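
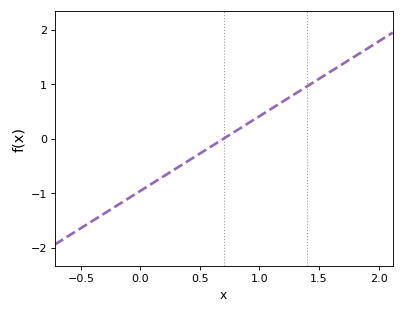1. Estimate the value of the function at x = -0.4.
-1.51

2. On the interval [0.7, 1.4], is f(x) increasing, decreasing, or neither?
increasing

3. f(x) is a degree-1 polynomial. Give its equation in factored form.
y = 1.37(x - 0.7)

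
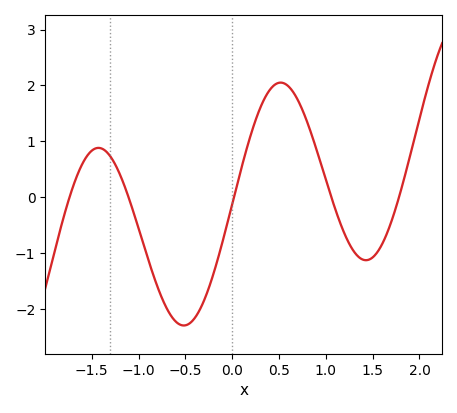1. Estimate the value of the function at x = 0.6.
2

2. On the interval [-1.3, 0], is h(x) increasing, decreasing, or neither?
neither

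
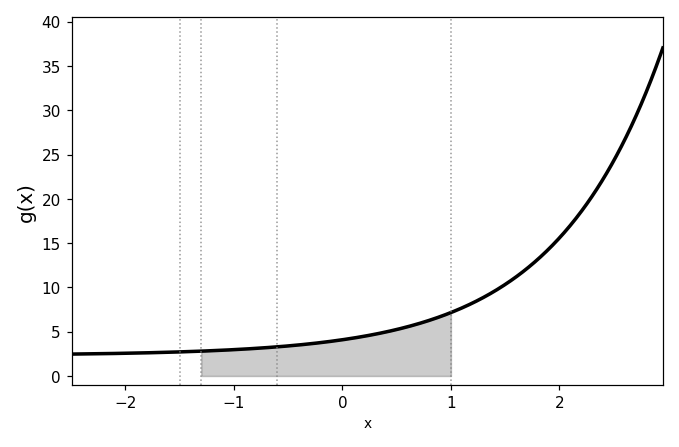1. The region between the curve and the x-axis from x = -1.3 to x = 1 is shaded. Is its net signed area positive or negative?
positive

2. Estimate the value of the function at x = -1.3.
2.8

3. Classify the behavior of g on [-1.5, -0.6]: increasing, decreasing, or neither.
increasing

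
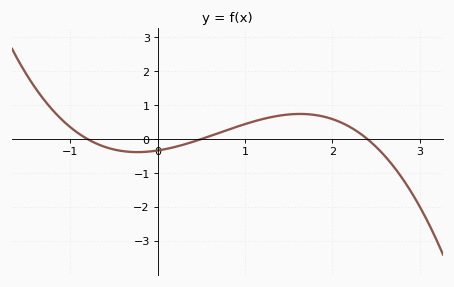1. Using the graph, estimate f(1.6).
0.7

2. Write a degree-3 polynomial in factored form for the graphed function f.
y = -0.35(x + 0.8)(x - 0.5)(x - 2.4)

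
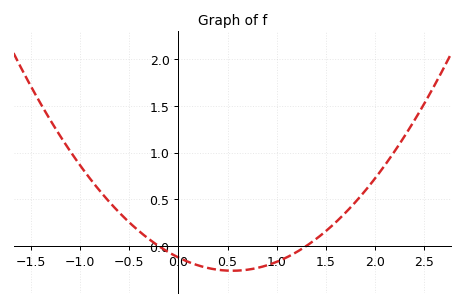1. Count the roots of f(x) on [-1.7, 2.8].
2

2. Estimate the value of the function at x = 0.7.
-0.254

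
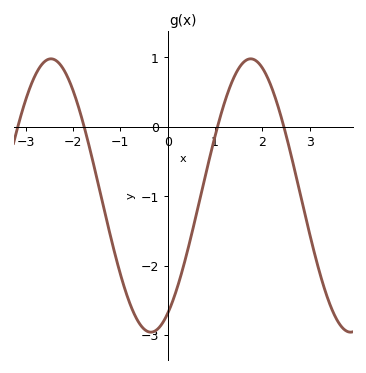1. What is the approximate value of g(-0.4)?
-2.96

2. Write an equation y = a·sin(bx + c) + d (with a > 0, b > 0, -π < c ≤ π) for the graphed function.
y = 1.97sin(1.49x - 1.04) - 0.99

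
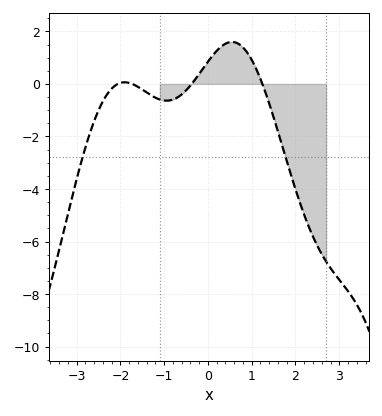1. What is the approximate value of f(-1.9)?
0.063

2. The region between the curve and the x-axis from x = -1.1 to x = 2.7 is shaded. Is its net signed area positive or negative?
negative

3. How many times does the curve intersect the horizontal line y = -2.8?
2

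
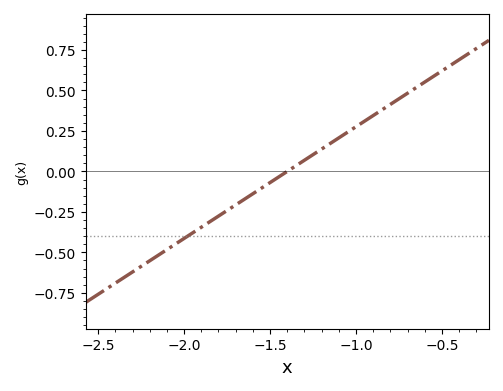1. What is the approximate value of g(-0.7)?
0.48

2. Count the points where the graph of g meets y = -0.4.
1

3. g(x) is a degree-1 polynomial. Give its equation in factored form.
y = 0.69(x + 1.4)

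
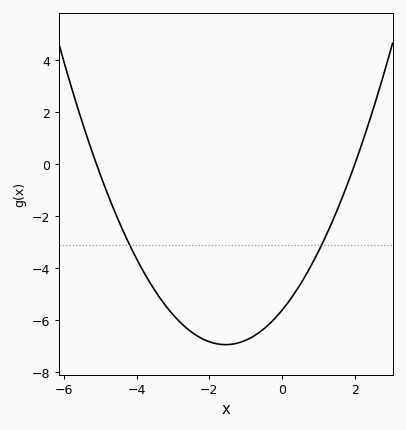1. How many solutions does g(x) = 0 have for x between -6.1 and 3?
2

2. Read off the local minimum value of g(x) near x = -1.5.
-6.93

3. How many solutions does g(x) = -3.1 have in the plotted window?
2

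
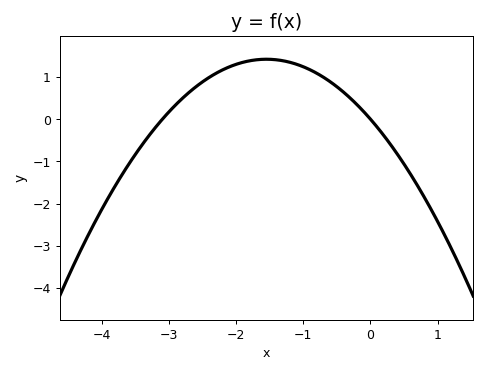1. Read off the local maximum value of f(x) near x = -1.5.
1.42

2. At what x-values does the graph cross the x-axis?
-3.1, 0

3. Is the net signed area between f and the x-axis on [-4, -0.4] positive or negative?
positive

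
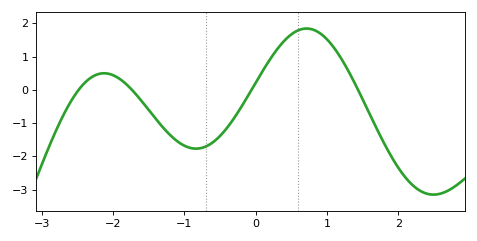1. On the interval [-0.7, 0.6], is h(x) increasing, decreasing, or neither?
increasing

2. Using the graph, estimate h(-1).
-1.68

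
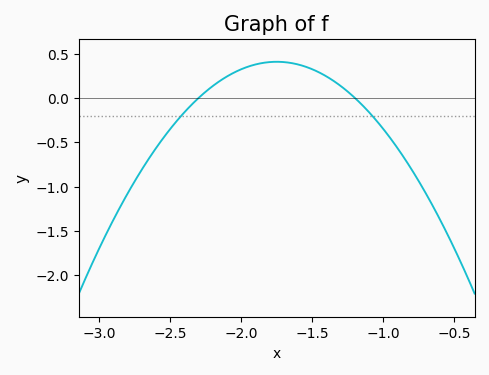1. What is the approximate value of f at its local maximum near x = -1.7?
0.4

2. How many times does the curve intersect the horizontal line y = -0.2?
2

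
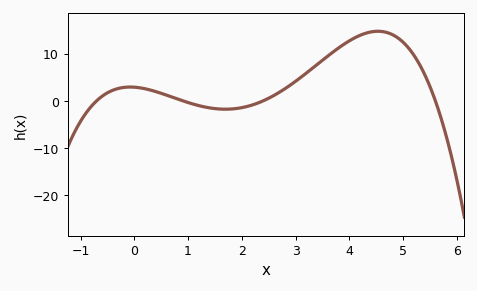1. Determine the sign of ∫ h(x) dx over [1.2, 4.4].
positive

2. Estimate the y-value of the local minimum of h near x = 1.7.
-1.78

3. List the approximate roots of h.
-0.7, 0.9, 2.4, 5.6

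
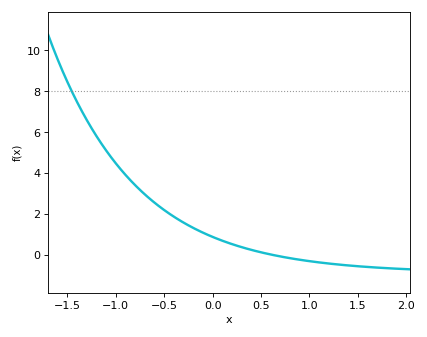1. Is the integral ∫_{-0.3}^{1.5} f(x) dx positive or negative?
positive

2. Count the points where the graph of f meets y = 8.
1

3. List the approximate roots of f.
0.609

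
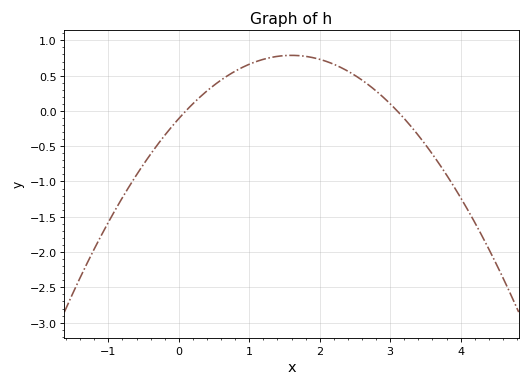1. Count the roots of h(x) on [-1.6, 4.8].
2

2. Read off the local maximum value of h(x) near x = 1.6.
0.787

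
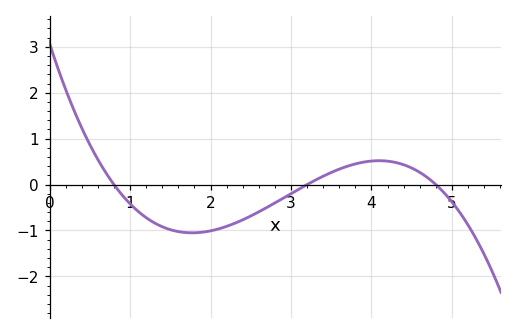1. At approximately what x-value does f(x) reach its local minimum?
1.77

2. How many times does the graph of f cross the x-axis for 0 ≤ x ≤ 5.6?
3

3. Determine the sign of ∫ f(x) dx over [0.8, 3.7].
negative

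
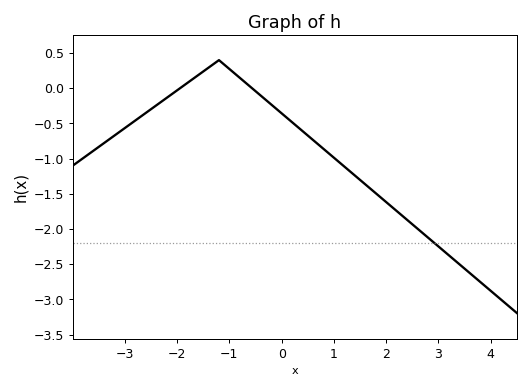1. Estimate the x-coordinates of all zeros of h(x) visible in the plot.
-2, -0.6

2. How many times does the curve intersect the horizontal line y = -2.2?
1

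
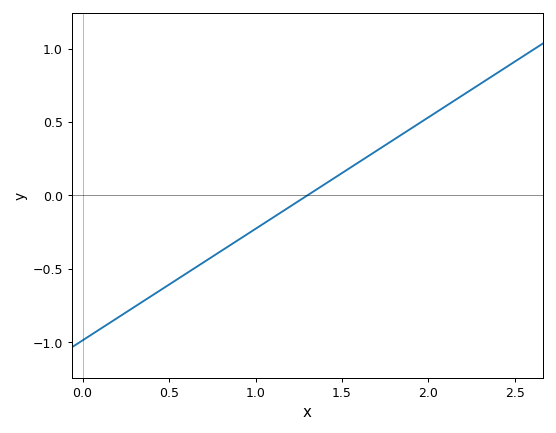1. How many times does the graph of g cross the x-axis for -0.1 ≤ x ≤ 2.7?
1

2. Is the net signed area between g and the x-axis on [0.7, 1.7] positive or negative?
negative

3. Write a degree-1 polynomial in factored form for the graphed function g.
y = 0.76(x - 1.3)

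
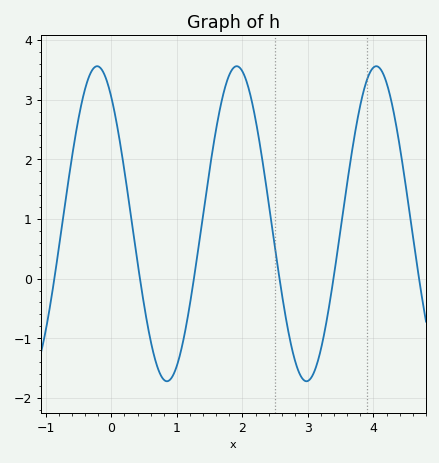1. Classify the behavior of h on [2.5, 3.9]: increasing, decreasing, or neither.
neither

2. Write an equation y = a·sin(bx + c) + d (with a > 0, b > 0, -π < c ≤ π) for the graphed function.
y = 2.64sin(2.95x + 2.21) + 0.92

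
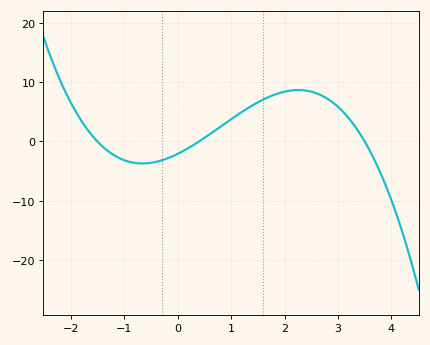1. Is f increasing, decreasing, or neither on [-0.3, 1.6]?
increasing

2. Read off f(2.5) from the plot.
8.4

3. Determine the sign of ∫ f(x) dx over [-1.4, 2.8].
positive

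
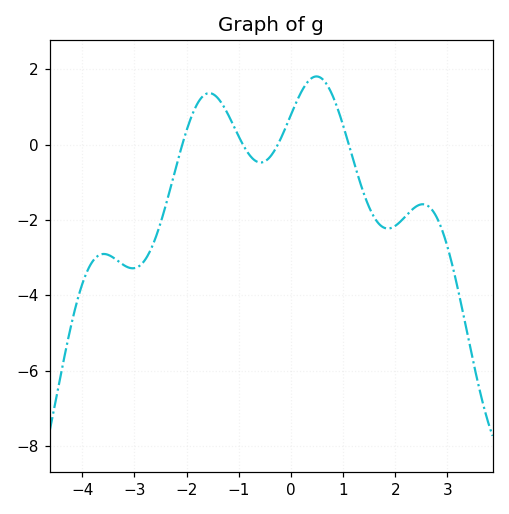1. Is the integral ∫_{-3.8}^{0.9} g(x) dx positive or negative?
negative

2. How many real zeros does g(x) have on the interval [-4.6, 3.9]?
4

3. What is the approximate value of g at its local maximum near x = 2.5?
-1.6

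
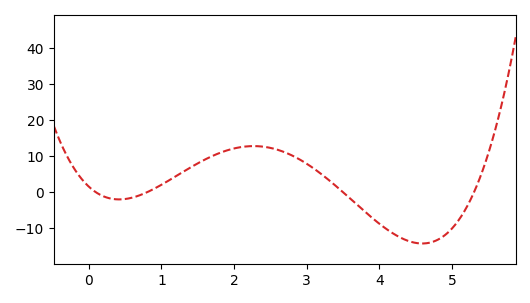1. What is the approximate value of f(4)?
-8.76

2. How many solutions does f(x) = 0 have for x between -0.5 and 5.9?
4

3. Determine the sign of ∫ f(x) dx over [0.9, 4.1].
positive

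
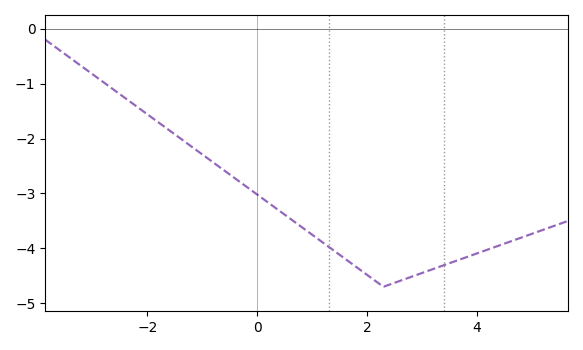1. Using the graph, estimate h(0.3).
-3.2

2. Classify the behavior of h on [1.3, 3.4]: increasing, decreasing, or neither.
neither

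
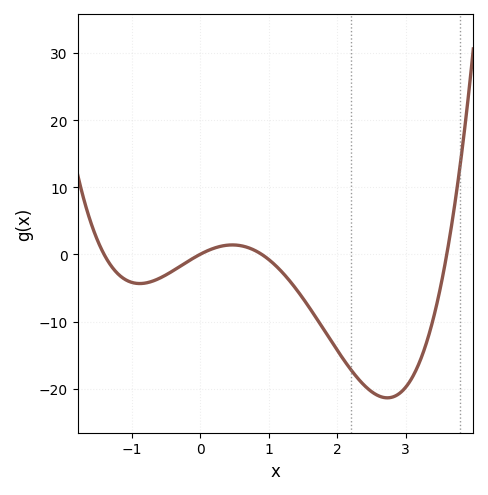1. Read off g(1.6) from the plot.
-8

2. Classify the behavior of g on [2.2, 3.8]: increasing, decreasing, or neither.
neither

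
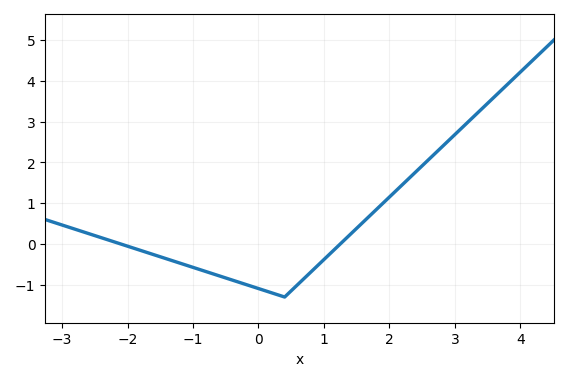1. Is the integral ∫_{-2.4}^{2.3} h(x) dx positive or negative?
negative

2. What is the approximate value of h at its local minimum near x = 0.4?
-1.3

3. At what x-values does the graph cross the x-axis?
-2.1, 1.25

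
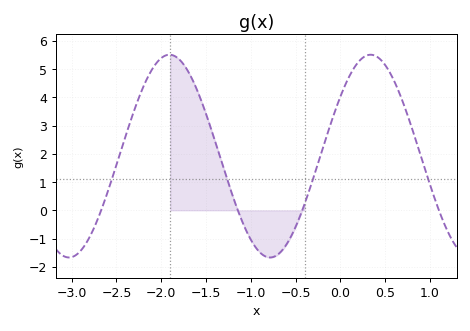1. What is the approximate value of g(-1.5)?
3.41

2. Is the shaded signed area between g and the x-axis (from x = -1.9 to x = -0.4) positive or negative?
positive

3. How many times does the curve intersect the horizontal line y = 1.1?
4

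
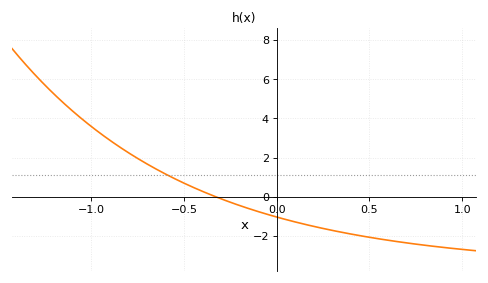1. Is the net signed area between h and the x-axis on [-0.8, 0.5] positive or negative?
negative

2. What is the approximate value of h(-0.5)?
0.701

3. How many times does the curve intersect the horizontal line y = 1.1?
1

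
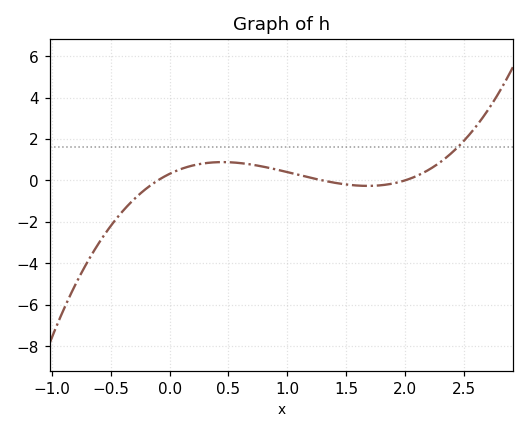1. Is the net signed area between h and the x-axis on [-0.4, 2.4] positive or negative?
positive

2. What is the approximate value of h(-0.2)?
-0.403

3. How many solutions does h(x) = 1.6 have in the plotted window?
1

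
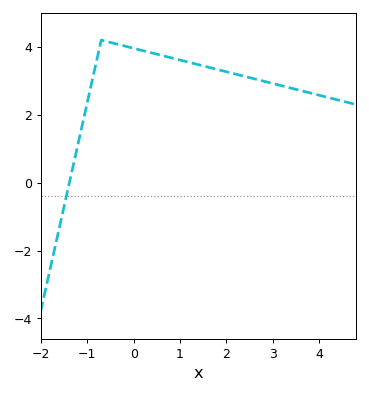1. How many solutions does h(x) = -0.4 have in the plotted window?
1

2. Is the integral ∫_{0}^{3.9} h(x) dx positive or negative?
positive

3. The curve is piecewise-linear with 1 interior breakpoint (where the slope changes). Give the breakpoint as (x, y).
(-0.7, 4.2)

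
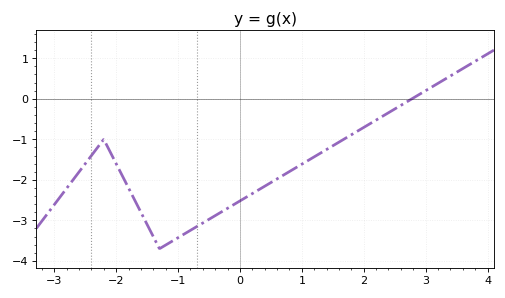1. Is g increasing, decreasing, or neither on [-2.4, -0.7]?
neither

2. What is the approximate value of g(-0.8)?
-3.25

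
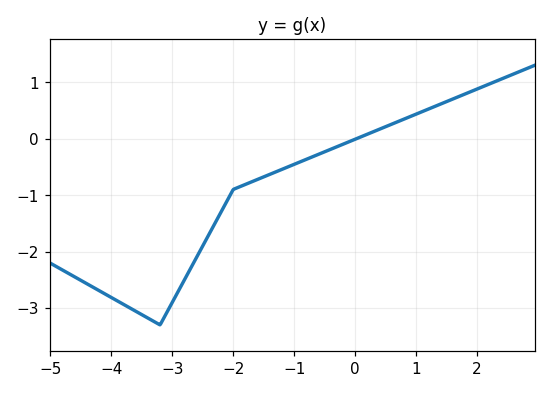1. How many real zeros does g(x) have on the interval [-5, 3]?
1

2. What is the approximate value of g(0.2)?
0.078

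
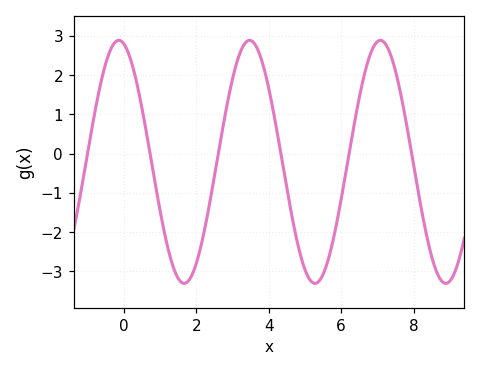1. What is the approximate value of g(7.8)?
0.8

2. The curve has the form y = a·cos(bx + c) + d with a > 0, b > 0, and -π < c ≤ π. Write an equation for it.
y = 3.1cos(1.7x + 0.24) - 0.21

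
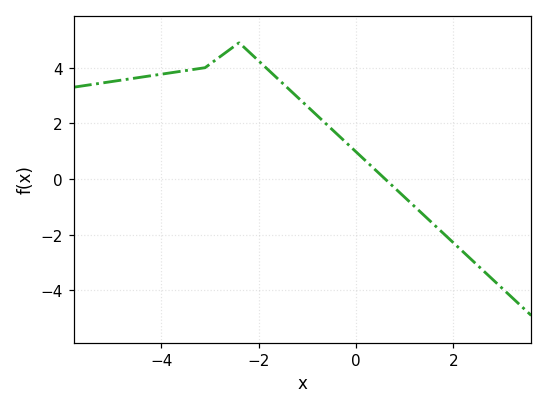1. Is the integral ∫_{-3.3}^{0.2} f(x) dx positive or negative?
positive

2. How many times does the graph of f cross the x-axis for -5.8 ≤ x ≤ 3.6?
1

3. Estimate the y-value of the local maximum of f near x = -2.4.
4.9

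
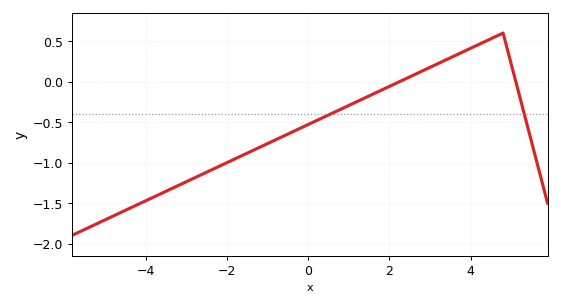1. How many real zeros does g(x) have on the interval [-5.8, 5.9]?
2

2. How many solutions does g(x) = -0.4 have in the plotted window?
2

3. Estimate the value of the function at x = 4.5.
0.55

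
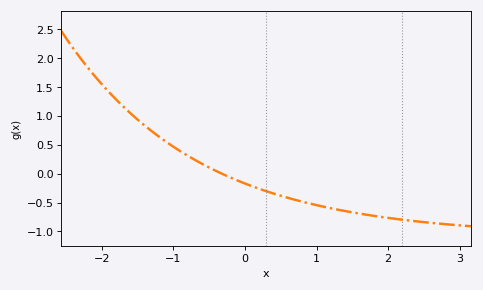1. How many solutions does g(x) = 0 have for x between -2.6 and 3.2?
1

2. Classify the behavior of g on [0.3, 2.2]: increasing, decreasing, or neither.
decreasing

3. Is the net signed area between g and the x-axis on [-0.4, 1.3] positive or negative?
negative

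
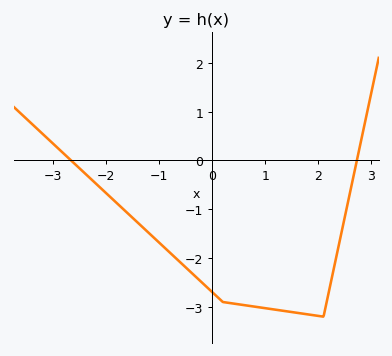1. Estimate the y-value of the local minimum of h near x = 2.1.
-3.2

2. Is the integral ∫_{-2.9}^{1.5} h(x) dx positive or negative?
negative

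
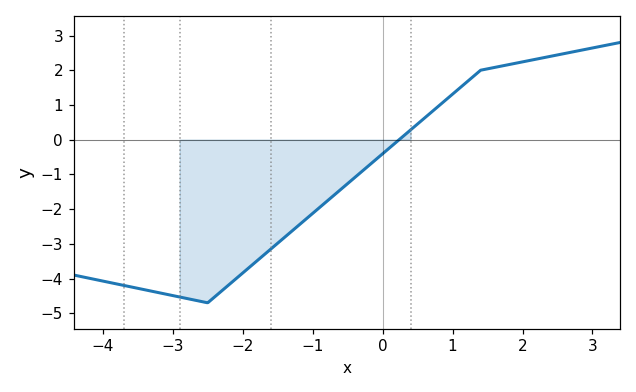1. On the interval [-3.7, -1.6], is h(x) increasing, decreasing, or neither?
neither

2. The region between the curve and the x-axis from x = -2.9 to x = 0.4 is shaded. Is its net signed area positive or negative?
negative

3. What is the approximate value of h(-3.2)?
-4.41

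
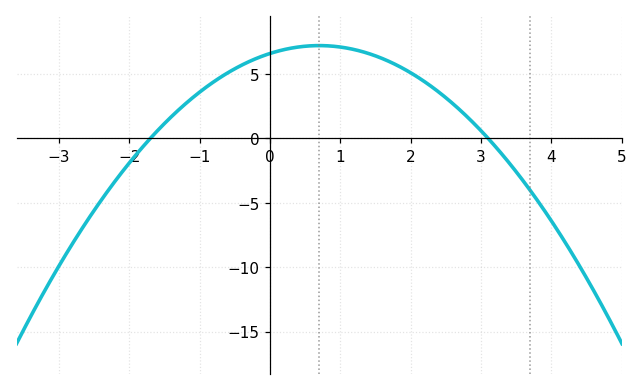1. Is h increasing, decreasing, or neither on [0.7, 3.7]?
decreasing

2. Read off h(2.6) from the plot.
2.69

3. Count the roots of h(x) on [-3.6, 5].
2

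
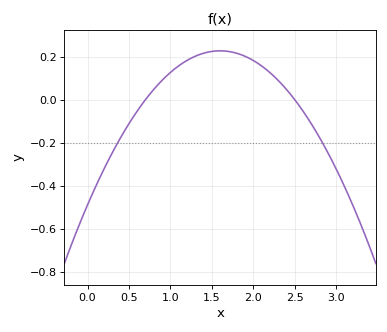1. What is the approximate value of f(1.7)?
0.22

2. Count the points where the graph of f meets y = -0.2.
2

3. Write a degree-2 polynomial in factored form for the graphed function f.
y = -0.28(x - 0.7)(x - 2.5)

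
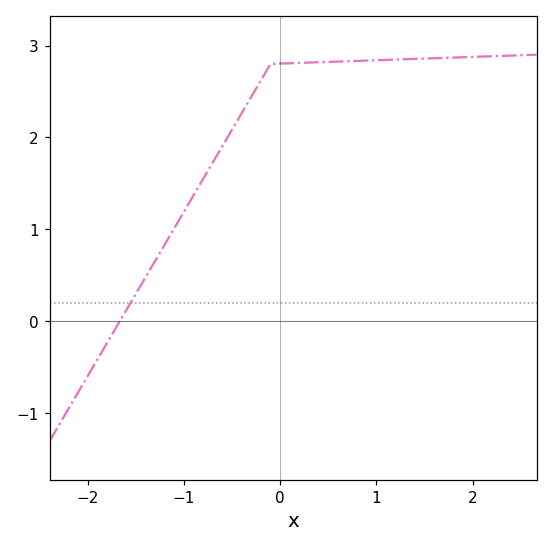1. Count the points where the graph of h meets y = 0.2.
1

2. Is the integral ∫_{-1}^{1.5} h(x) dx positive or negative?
positive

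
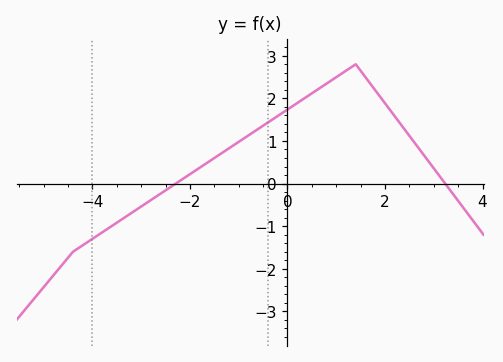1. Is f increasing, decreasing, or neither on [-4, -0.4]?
increasing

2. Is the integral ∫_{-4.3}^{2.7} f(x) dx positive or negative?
positive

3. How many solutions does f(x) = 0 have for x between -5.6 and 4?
2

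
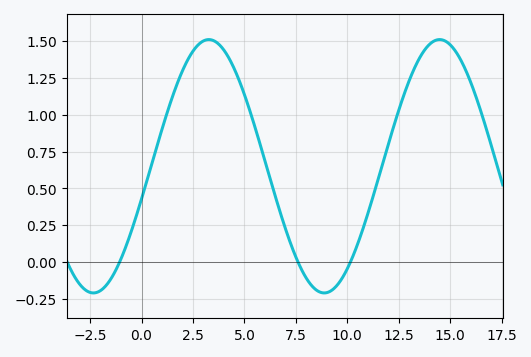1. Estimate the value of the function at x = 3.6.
1.5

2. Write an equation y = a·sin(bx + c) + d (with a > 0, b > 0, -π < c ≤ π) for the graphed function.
y = 0.86sin(0.56x - 0.26) + 0.65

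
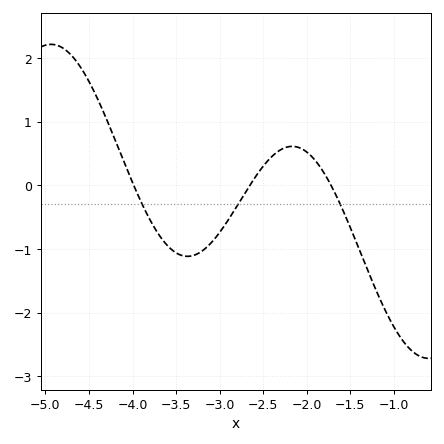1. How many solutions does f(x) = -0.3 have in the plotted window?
3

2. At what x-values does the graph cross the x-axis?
-4, -2.7, -1.7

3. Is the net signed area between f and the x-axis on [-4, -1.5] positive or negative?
negative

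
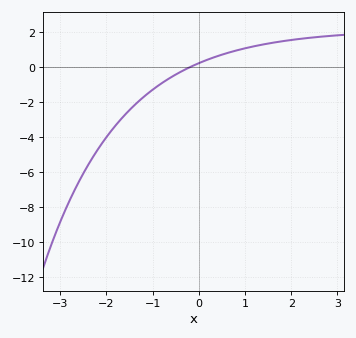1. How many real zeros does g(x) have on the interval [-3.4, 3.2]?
1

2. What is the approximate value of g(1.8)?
1.49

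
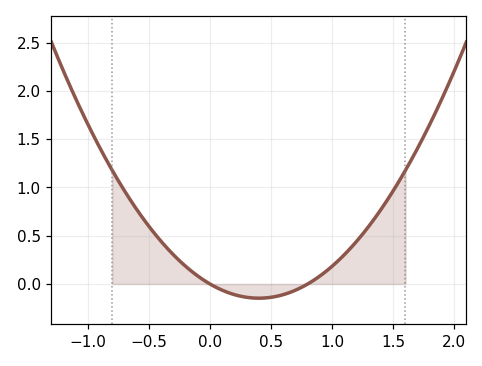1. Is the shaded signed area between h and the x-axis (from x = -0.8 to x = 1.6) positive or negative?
positive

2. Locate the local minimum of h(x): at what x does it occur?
0.4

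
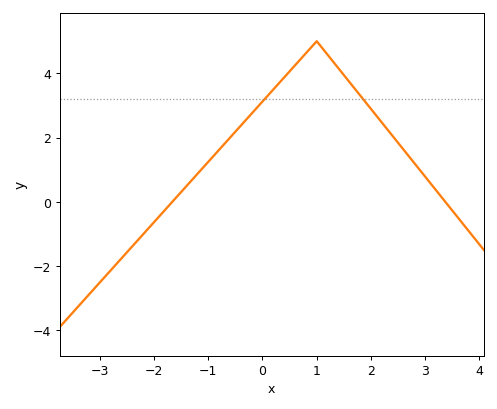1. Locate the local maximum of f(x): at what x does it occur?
1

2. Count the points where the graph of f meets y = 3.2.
2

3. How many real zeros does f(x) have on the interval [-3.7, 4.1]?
2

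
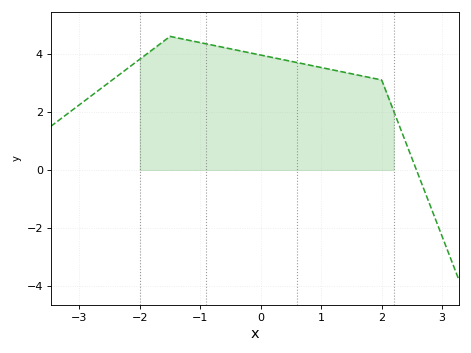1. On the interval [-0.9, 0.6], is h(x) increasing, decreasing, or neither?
decreasing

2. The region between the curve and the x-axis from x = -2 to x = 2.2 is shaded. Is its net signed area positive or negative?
positive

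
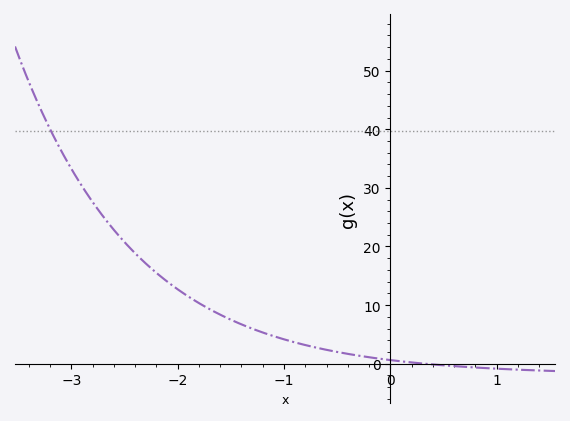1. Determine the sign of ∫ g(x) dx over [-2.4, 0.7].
positive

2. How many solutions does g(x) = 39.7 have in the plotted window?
1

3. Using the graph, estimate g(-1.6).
8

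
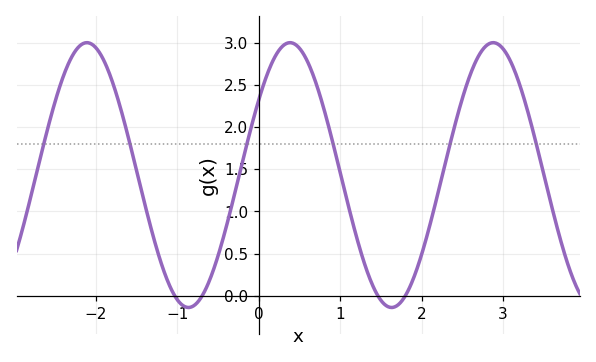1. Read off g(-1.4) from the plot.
1.1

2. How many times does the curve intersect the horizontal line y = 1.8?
6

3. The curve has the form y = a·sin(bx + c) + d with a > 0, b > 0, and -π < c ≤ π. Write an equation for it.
y = 1.57sin(2.5x + 0.6) + 1.43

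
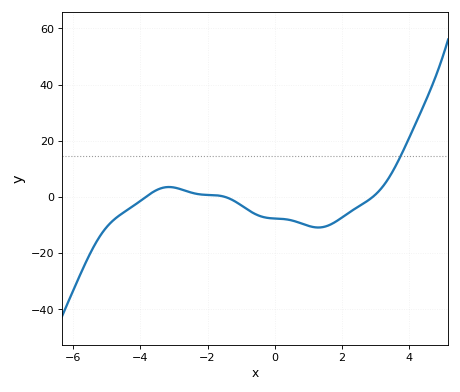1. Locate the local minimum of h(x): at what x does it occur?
1.31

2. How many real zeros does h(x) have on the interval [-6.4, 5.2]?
3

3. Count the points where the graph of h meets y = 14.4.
1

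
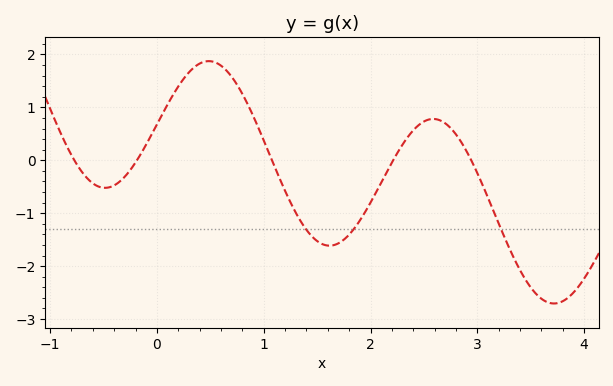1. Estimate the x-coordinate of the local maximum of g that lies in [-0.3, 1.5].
0.5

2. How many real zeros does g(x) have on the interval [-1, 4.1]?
5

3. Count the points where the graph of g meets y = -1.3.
3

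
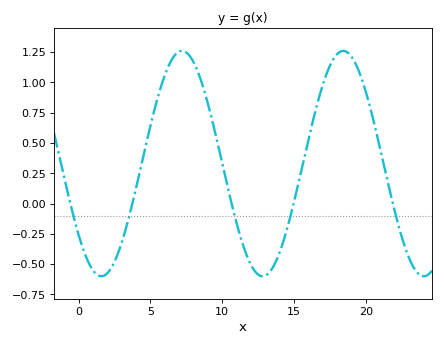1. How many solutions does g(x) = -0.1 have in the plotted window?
5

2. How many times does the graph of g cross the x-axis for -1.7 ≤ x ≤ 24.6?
5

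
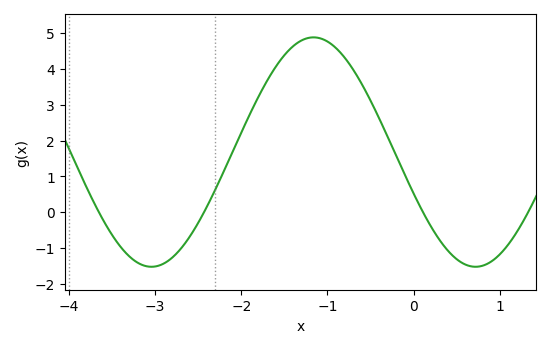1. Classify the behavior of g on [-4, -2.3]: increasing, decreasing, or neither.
neither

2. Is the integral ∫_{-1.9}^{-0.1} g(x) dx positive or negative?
positive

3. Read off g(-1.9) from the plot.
2.7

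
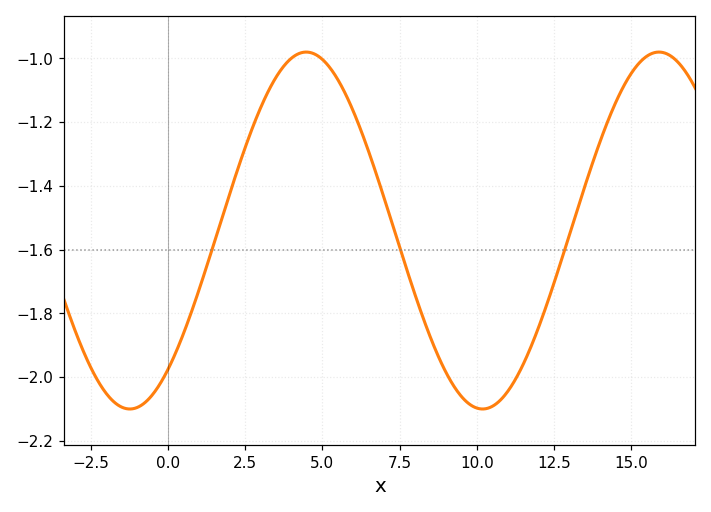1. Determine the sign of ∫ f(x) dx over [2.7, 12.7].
negative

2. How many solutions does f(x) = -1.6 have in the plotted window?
3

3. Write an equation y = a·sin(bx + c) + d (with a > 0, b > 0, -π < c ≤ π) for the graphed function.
y = 0.56sin(0.55x - 0.89) - 1.54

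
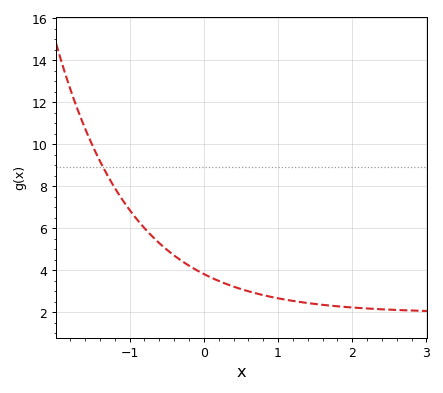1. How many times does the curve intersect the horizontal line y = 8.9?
1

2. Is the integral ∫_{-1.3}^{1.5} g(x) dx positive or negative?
positive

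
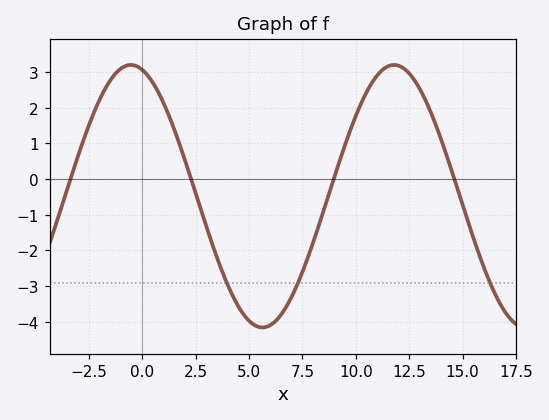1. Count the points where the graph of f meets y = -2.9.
3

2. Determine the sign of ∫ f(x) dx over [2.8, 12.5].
negative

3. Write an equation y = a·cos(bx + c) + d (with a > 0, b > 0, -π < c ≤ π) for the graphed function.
y = 3.68cos(0.51x + 0.27) - 0.48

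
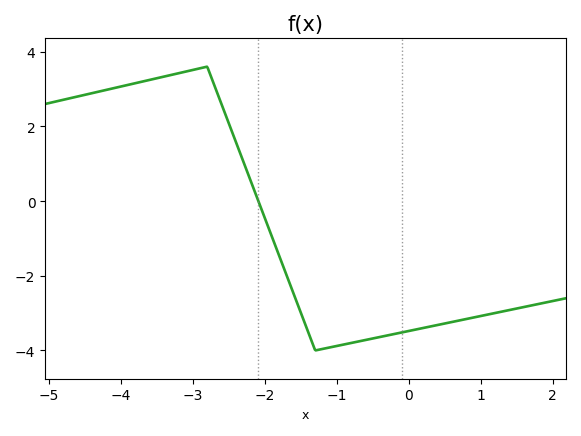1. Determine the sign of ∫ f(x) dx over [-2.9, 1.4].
negative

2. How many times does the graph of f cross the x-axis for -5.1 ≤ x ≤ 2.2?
1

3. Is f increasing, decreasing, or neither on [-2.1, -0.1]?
neither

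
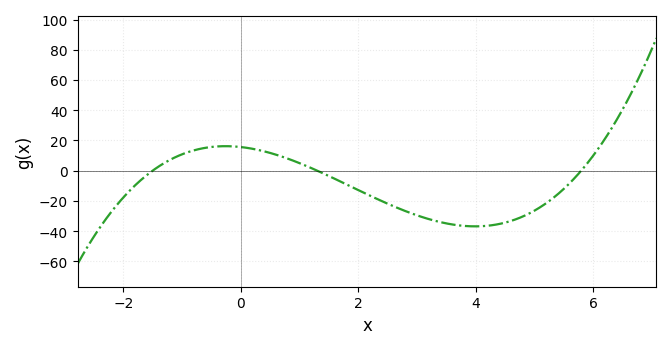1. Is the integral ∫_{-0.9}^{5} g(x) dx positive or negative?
negative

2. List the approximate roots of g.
-1.6, 1.2, 5.8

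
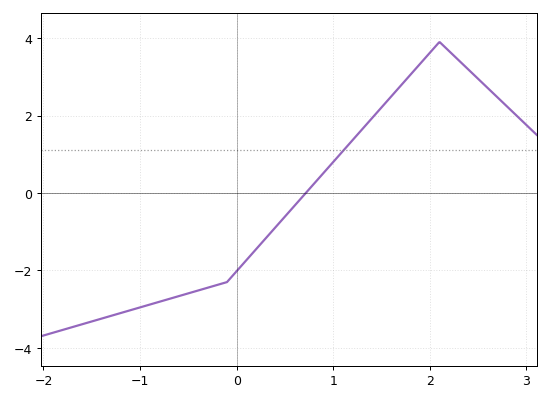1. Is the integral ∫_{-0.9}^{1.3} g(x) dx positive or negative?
negative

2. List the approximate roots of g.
0.7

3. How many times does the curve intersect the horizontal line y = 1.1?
1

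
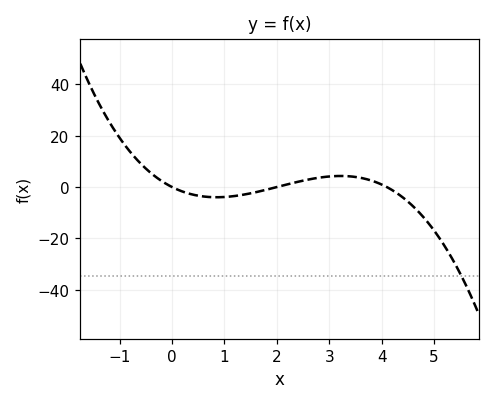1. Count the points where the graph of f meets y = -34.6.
1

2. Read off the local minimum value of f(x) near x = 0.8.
-4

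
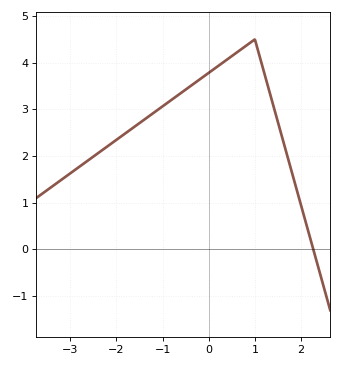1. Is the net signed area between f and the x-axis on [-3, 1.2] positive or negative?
positive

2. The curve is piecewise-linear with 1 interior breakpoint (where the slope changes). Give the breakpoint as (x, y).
(1, 4.5)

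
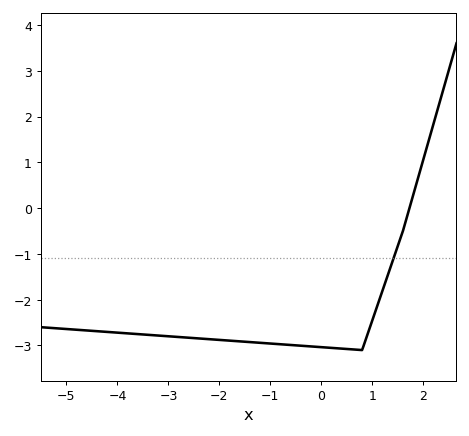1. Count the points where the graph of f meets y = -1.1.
1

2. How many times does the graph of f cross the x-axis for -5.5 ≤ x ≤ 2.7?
1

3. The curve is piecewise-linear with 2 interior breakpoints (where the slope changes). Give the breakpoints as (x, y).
(0.8, -3.1); (1.6, -0.5)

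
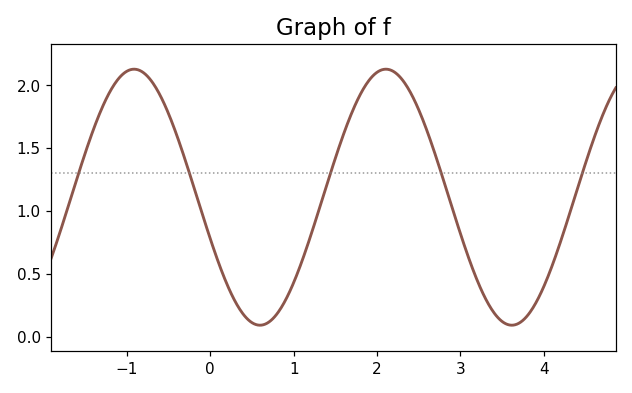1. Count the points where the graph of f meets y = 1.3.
5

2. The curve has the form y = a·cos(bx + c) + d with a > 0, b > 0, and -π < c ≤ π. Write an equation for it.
y = 1.02cos(2.08x + 1.9) + 1.11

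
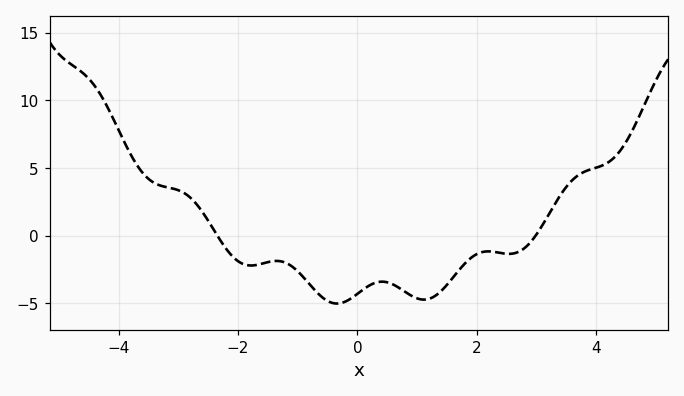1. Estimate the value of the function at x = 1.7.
-2.5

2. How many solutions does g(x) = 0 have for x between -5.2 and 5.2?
2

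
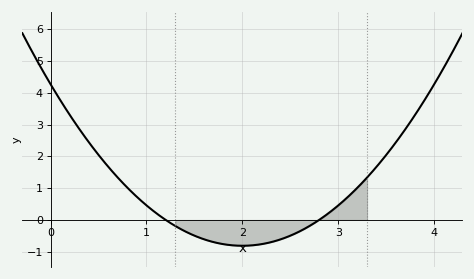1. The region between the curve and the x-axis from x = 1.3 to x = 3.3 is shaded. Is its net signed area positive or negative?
negative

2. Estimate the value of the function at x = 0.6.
1.7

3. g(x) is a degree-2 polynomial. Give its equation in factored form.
y = 1.27(x - 1.2)(x - 2.8)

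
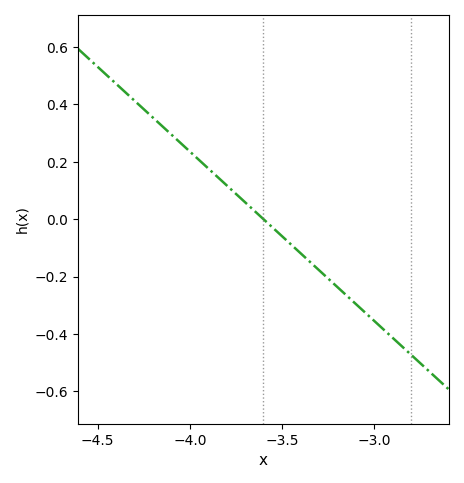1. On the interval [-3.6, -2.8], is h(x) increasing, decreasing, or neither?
decreasing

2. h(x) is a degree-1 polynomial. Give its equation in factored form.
y = -0.59(x + 3.6)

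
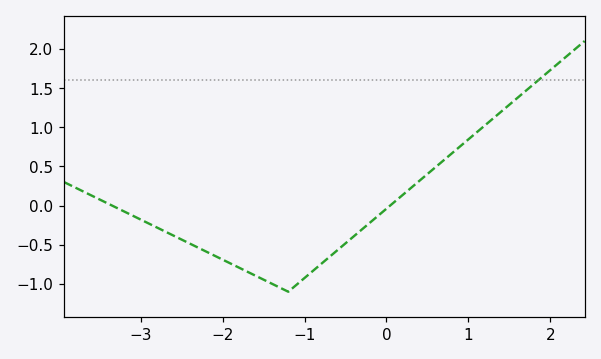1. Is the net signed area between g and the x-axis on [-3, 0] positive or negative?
negative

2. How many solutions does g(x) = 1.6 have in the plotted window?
1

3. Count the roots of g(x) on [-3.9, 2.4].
2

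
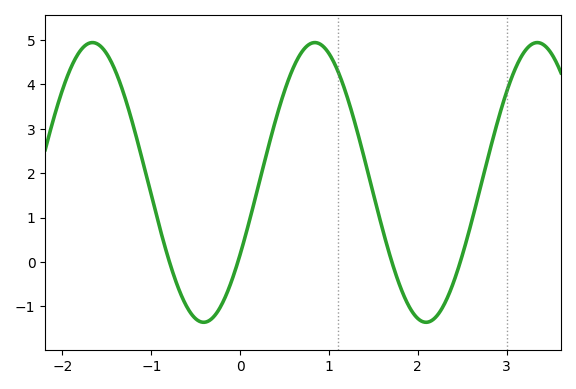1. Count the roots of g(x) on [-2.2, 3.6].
4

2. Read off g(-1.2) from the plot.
3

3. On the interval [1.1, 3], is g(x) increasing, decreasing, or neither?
neither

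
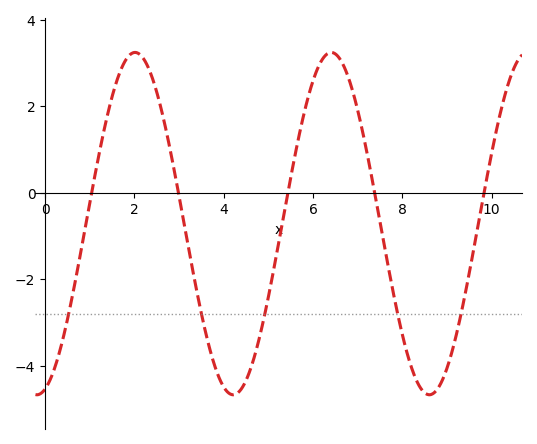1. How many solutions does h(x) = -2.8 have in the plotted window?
5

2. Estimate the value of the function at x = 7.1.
1.47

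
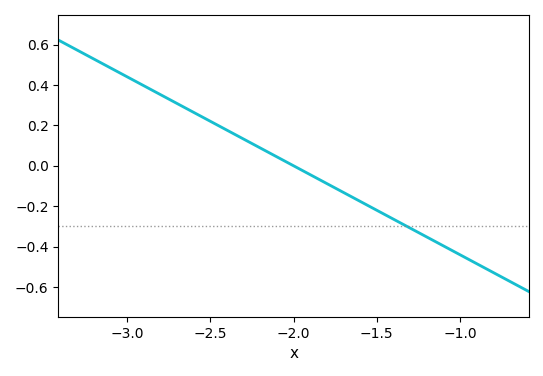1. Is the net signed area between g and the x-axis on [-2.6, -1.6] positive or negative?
positive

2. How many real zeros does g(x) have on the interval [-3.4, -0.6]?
1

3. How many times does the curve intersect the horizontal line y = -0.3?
1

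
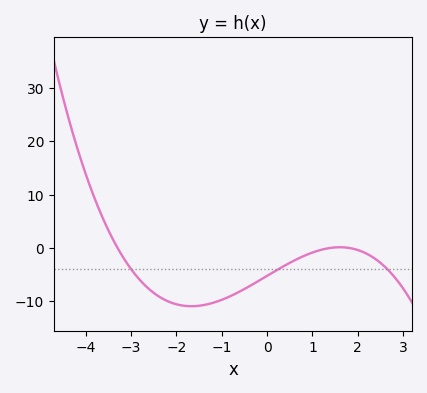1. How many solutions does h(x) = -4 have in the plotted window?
3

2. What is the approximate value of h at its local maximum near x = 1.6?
0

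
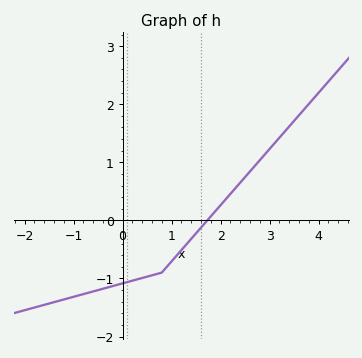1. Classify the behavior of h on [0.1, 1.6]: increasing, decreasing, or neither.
increasing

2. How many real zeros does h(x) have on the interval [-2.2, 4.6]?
1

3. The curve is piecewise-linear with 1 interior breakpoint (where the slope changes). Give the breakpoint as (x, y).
(0.8, -0.9)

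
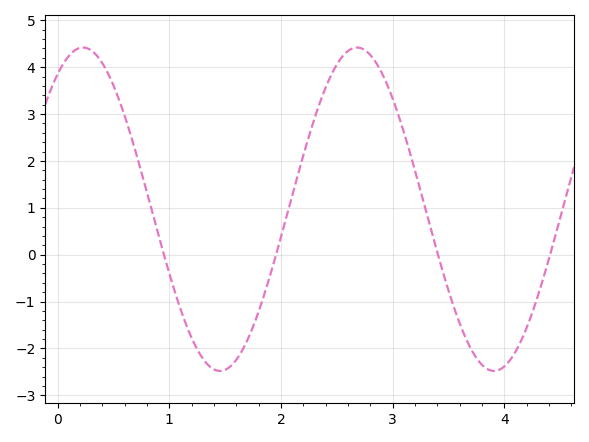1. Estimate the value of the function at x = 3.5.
-0.76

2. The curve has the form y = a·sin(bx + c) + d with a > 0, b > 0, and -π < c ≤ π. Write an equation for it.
y = 3.45sin(2.56x + 0.99) + 0.97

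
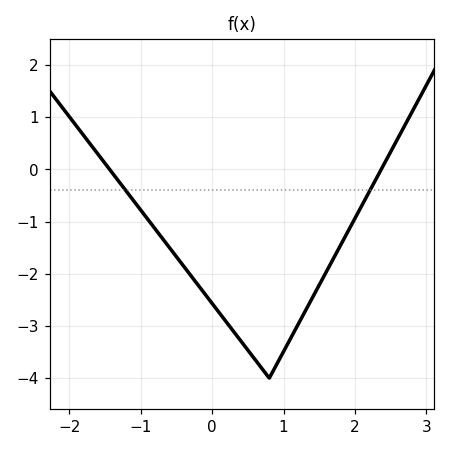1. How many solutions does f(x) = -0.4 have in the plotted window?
2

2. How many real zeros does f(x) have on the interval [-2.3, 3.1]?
2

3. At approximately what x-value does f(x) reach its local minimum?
0.8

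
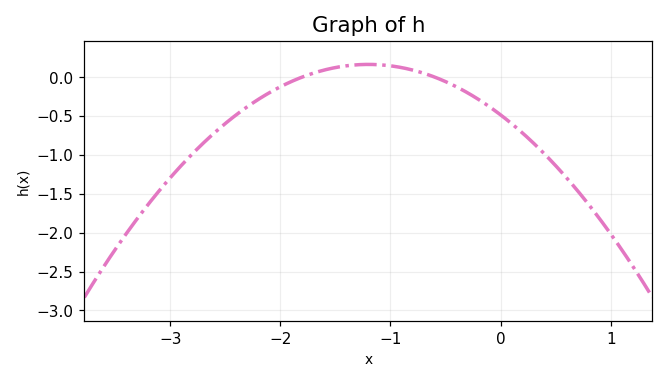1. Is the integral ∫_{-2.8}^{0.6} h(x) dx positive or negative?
negative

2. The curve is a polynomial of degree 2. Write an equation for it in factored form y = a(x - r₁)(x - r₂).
y = -0.45(x + 1.8)(x + 0.6)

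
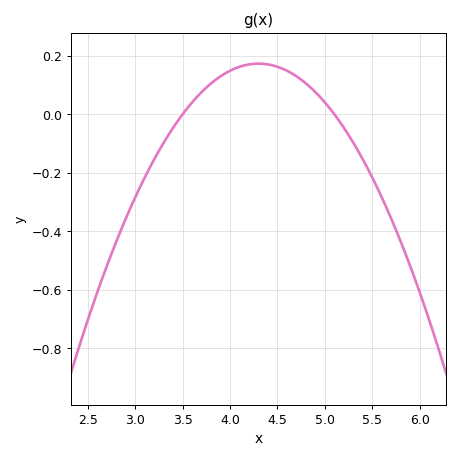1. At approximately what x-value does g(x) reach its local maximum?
4.3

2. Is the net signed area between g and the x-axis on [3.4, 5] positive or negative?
positive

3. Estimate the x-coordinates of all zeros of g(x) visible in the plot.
3.5, 5.1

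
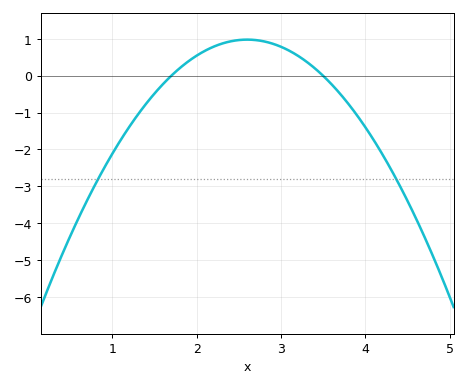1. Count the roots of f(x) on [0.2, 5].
2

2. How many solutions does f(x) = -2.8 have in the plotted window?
2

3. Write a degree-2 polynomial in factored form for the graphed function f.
y = -1.21(x - 1.7)(x - 3.5)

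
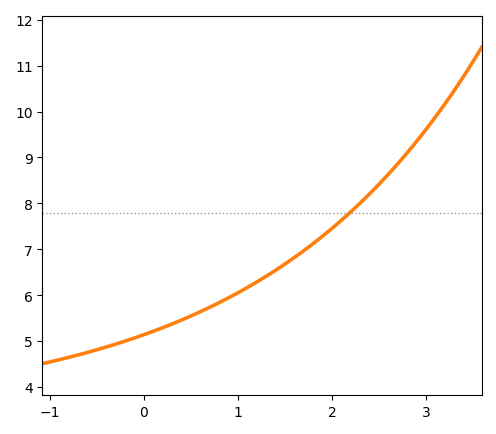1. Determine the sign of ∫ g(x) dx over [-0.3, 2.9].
positive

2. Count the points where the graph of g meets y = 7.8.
1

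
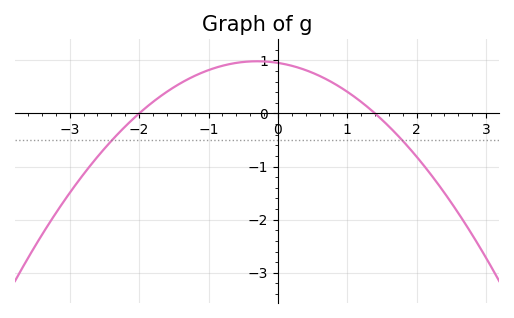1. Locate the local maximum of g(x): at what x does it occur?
-0.3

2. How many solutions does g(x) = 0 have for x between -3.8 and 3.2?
2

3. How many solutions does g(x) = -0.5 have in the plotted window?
2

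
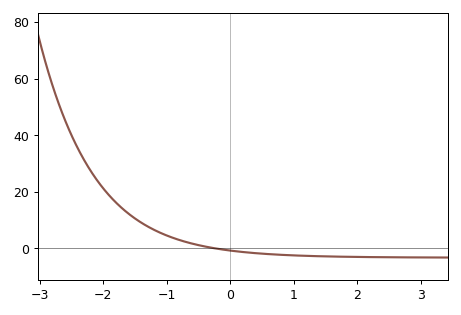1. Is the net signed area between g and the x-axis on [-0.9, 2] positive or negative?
negative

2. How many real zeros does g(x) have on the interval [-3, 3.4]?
1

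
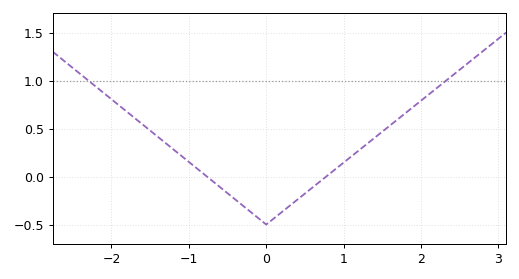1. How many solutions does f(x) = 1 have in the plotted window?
2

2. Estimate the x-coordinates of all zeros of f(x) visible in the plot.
-0.766, 0.775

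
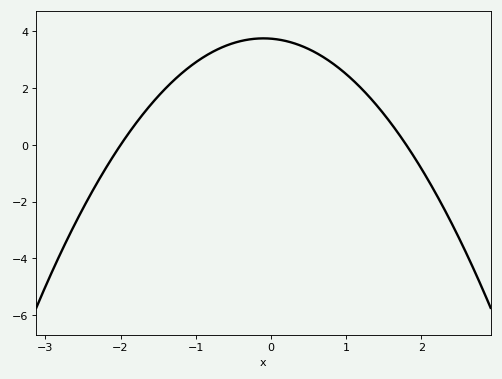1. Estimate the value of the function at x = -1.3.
2.26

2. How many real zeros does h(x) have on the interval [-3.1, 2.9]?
2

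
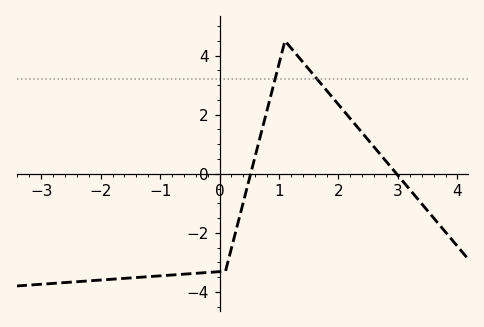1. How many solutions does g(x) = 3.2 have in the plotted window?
2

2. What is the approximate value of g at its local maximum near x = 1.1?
4.4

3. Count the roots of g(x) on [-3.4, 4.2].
2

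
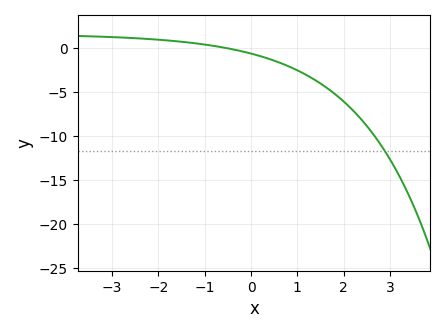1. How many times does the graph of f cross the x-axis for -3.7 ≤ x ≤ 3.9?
1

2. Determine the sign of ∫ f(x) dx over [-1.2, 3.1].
negative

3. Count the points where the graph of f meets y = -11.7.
1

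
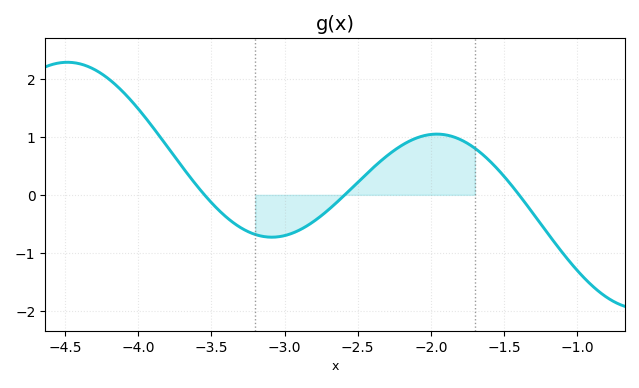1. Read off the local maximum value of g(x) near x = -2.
1.05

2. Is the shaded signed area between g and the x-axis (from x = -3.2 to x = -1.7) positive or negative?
positive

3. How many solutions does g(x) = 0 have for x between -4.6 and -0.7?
3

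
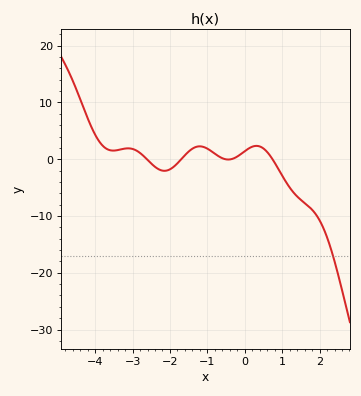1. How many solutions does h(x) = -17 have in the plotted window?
1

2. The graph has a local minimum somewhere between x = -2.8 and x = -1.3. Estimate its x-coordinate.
-2.2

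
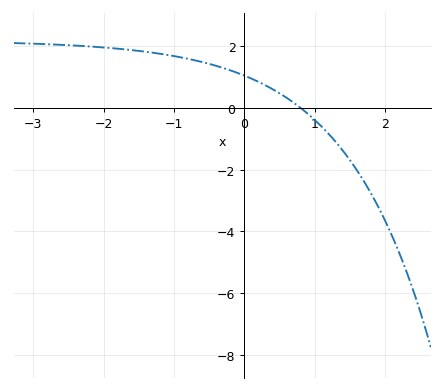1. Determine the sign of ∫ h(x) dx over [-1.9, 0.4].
positive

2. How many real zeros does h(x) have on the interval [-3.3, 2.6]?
1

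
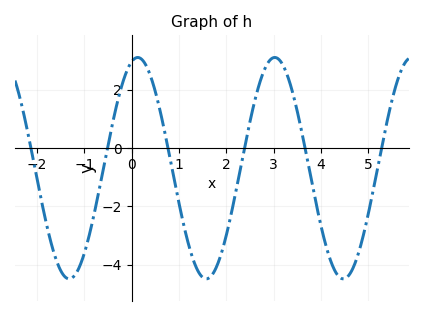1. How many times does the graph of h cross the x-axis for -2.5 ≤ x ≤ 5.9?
6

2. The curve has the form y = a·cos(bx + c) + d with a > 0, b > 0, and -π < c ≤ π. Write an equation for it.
y = 3.79cos(2.2x - 0.27) - 0.69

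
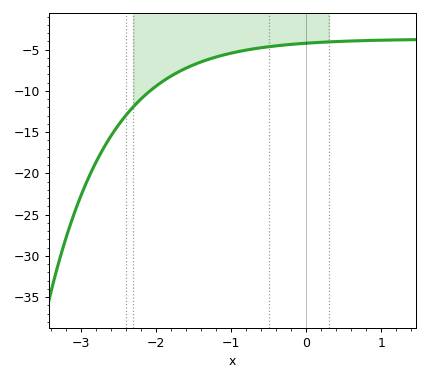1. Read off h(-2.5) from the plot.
-14.1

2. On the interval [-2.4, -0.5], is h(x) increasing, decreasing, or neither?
increasing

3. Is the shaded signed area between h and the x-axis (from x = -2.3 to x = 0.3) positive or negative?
negative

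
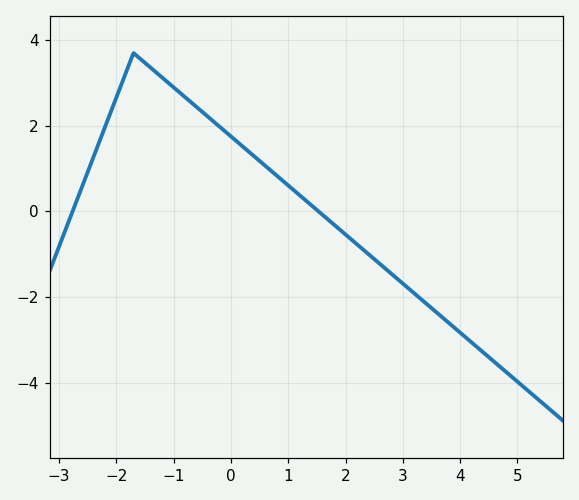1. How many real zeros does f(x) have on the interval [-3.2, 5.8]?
2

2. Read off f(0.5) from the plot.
1.2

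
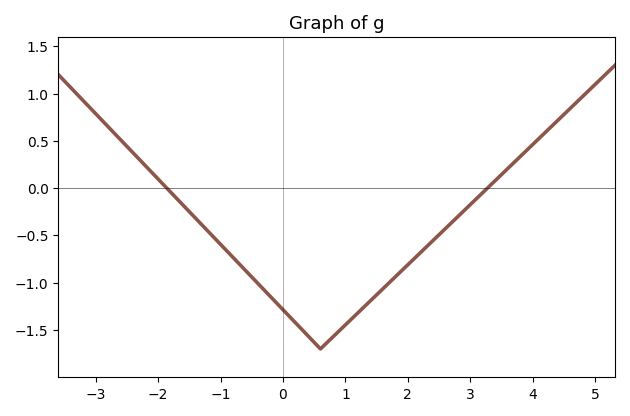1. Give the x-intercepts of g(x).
-1.8, 3.2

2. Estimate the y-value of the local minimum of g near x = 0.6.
-1.7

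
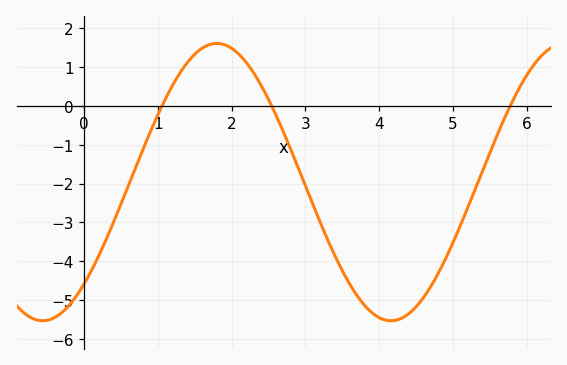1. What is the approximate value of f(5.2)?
-2.63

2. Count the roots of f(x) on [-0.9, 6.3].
3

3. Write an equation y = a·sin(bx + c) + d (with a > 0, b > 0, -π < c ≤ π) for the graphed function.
y = 3.57sin(1.33x - 0.822) - 1.96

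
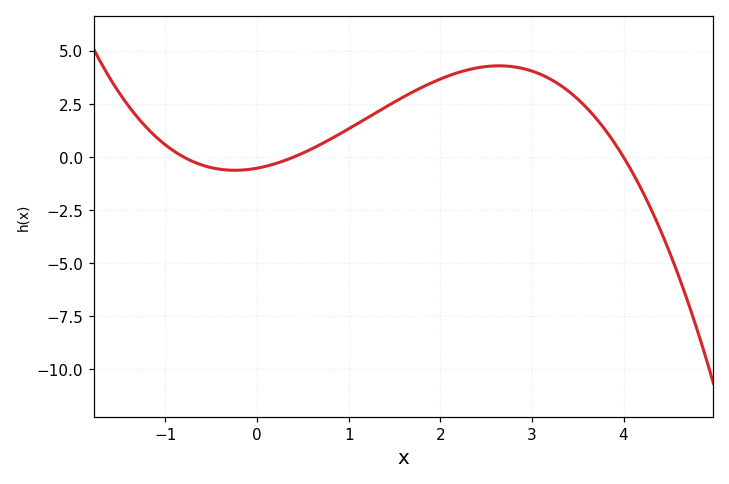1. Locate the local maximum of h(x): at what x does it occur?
2.64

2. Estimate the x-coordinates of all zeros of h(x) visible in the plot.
-0.8, 0.4, 4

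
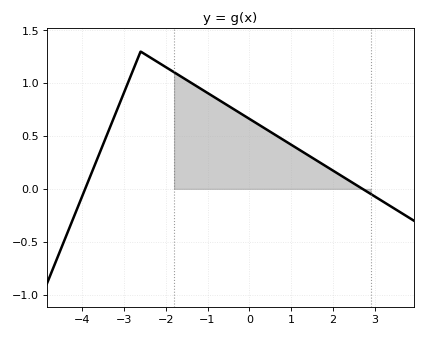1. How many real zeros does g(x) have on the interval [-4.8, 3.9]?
2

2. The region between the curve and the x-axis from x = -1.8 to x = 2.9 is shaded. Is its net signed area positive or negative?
positive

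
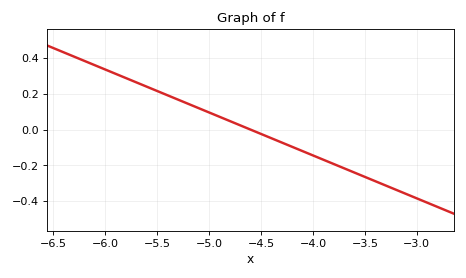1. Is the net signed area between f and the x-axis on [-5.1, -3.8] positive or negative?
negative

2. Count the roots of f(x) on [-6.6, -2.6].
1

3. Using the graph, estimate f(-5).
0.096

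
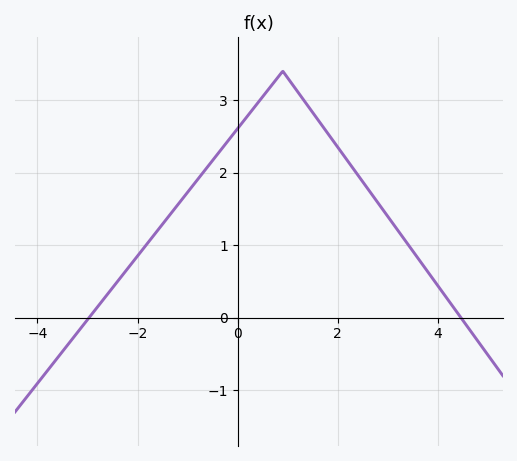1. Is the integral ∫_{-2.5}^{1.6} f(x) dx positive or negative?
positive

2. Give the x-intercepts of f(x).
-2.97, 4.46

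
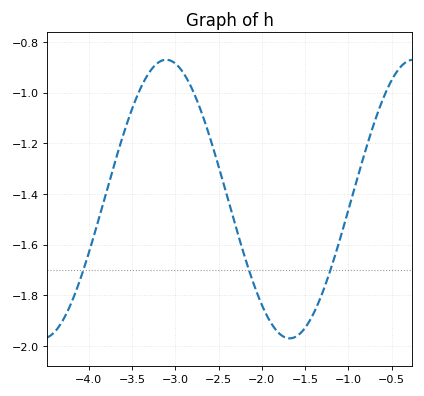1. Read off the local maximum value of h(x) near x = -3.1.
-0.87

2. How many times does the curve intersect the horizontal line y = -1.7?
3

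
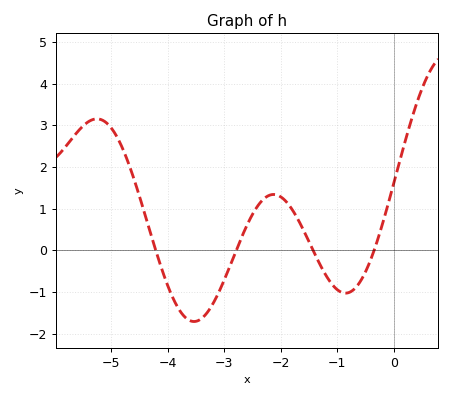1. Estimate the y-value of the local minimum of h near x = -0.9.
-1.03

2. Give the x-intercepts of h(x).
-4.21, -2.79, -1.43, -0.348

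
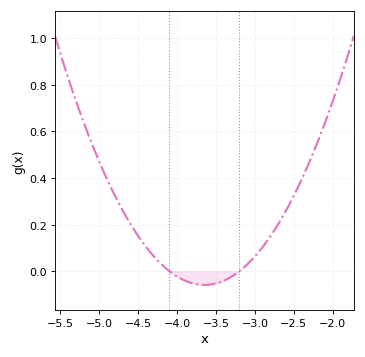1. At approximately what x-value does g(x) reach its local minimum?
-3.65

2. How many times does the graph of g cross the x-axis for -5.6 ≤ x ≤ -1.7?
2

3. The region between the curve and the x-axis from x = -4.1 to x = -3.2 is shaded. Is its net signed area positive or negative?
negative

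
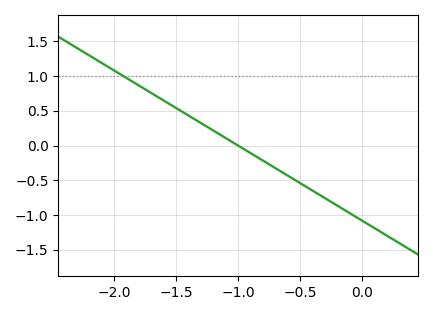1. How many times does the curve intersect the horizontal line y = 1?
1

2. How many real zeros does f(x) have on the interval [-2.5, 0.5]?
1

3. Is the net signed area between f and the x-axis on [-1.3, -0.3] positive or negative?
negative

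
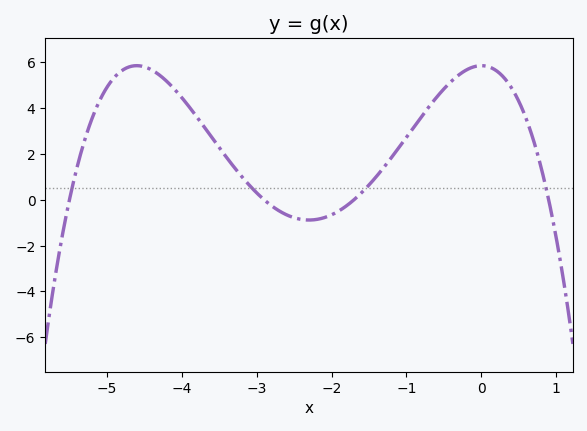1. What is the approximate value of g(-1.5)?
0.6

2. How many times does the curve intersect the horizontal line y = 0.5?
4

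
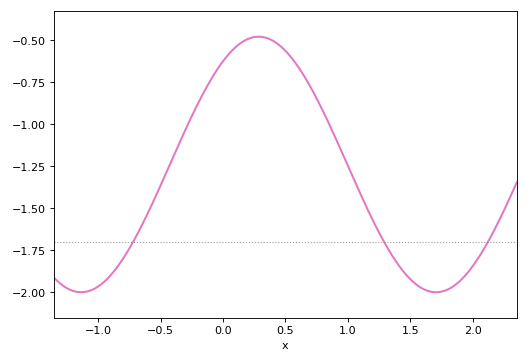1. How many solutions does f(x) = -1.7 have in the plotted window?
3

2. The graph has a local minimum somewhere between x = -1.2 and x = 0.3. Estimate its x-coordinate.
-1.14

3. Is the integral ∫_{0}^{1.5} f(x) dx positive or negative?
negative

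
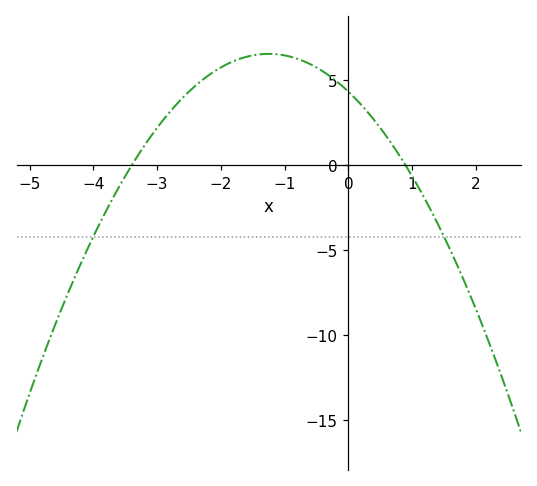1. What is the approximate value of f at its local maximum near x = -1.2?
6.56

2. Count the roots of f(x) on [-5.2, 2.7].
2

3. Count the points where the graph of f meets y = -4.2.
2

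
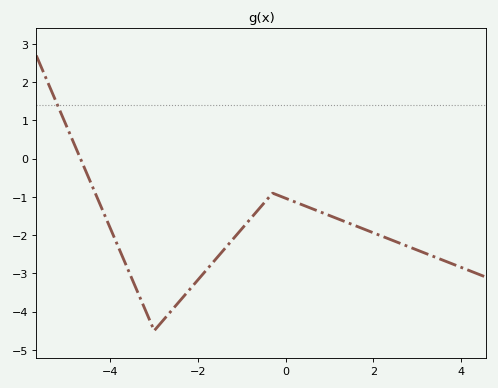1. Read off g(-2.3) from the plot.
-3.6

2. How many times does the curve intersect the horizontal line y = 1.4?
1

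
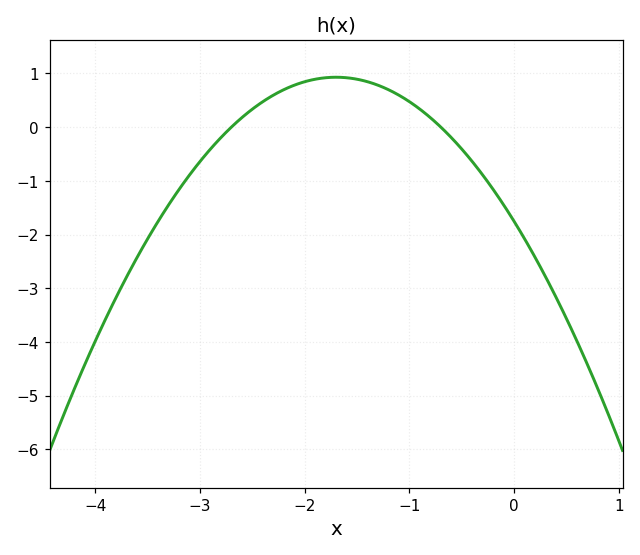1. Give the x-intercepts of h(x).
-2.7, -0.7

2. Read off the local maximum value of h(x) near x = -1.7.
0.9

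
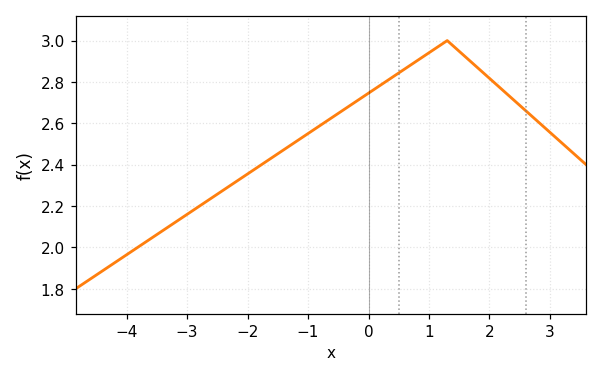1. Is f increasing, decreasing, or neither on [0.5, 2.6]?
neither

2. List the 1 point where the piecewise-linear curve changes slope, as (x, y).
(1.3, 3)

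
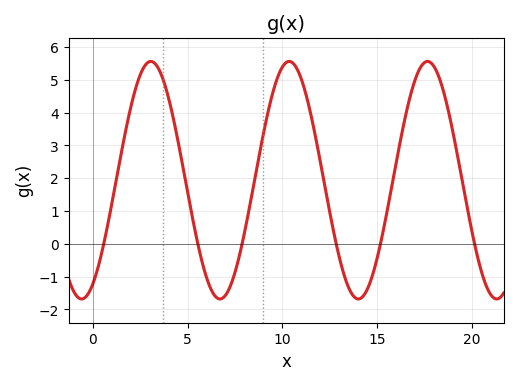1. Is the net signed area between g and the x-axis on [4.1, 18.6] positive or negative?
positive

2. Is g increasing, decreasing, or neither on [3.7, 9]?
neither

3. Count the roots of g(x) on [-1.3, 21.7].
6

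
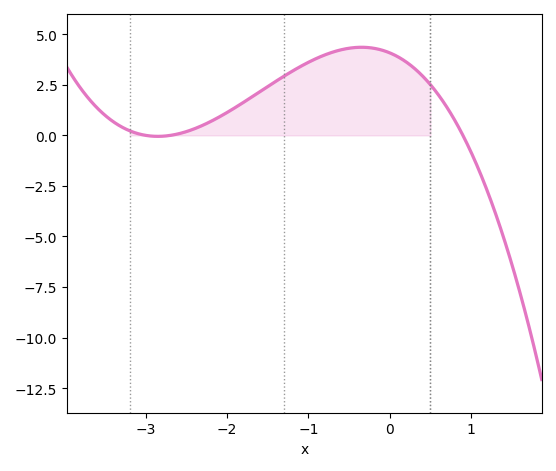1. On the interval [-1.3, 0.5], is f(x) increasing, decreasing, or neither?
neither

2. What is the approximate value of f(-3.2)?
0.23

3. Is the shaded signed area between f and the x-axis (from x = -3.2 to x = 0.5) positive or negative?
positive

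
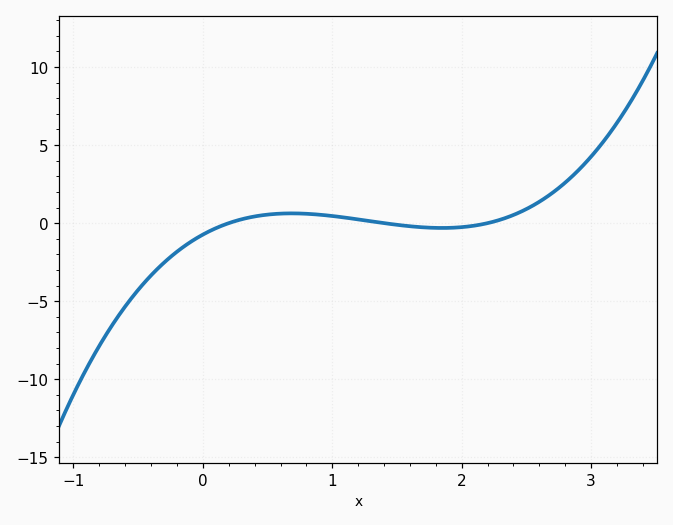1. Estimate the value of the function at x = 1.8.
-0.5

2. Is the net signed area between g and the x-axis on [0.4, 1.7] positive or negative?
positive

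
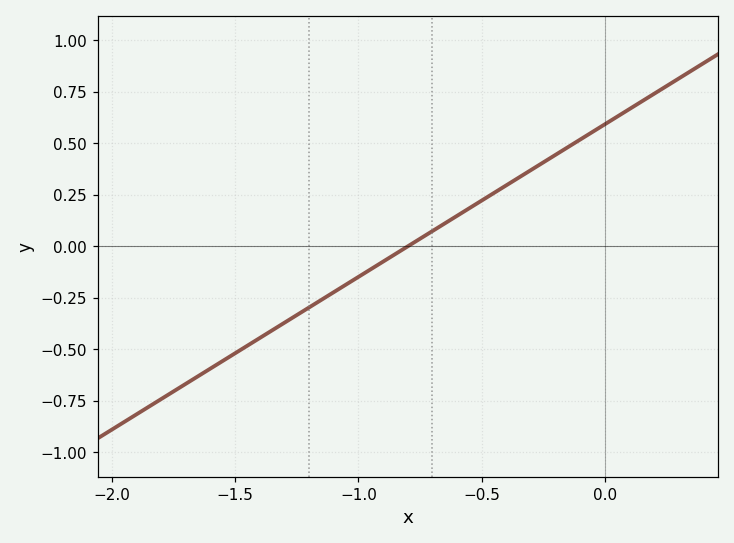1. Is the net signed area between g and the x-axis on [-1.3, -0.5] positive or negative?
negative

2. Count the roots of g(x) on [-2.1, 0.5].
1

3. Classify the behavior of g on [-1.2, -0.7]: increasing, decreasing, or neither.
increasing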